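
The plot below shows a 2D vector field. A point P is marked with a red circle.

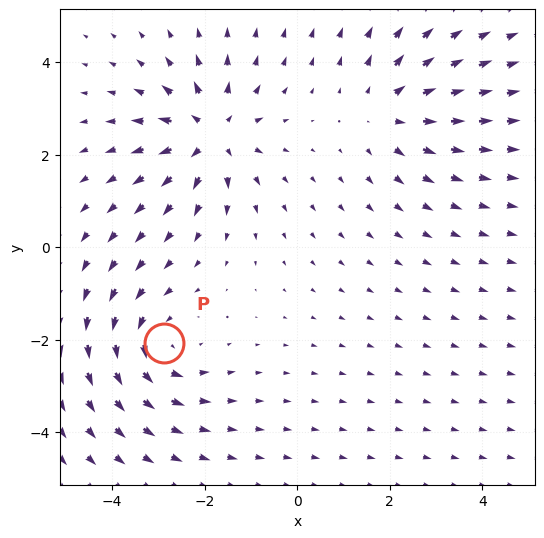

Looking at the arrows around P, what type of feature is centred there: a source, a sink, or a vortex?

vortex

At P (-2.9, -2.1) the arrows circulate counterclockwise. Divergence ≈0, curl about +3 — near-zero divergence with nonzero curl is a vortex.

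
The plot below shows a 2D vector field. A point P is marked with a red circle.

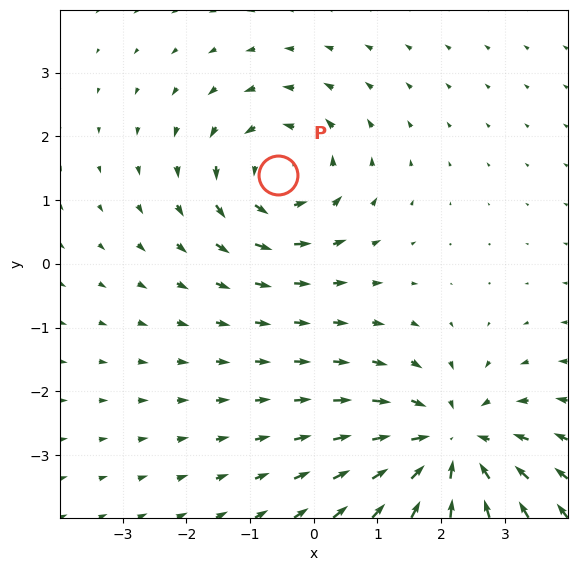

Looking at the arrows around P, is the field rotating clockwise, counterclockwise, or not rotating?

Near P at (-0.6, 1.4) the arrows circulate counterclockwise. The curl (z-component) there is about +4; positive curl means counterclockwise rotation.

counterclockwise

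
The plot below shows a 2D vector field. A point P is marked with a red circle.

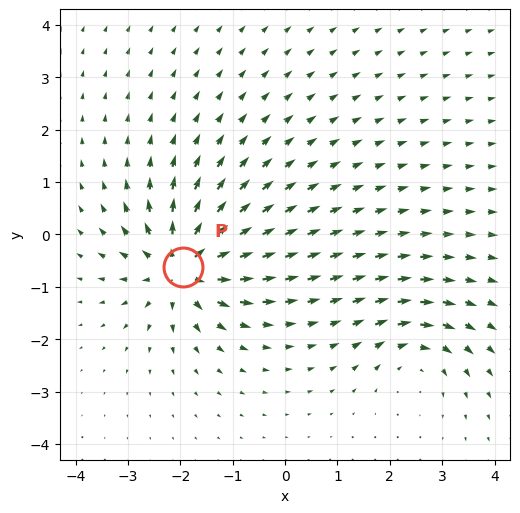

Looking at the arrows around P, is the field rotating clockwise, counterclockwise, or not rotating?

not rotating

Near P at (-2.0, -0.6) the arrows show no circulation. The curl there is ≈0.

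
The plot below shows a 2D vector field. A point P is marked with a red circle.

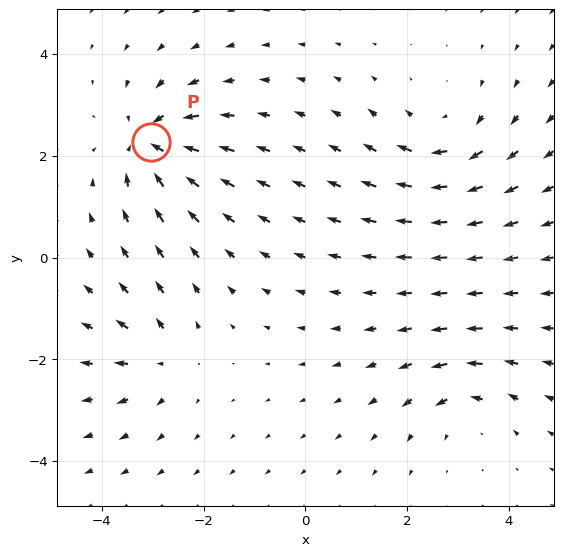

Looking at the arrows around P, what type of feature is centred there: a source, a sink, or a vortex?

At P (-3.0, 2.3) the arrows converge inward. Divergence about -6, curl ≈0 — negative divergence with near-zero curl is a sink.

sink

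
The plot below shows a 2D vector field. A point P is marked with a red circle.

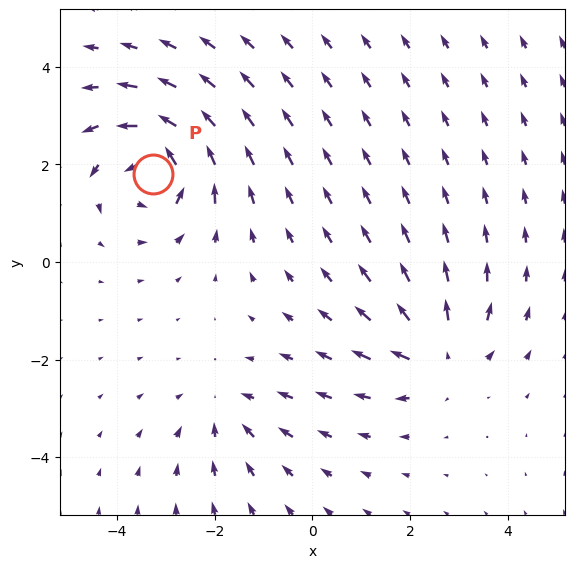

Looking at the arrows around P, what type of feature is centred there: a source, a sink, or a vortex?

vortex

At P (-3.3, 1.8) the arrows circulate counterclockwise. Divergence ≈0, curl about +6 — near-zero divergence with nonzero curl is a vortex.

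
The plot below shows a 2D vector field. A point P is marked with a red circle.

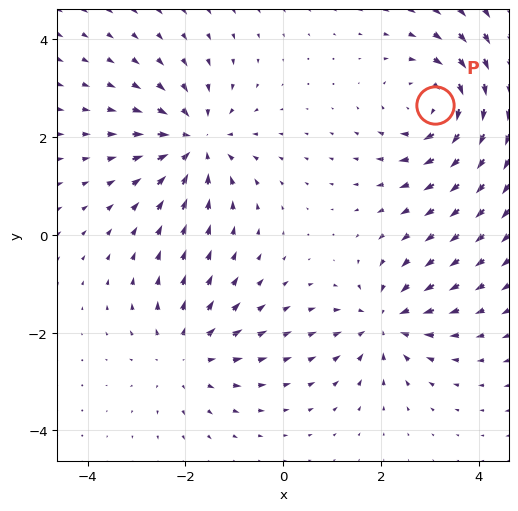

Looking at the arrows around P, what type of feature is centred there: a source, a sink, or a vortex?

At P (3.1, 2.7) the arrows circulate clockwise. Divergence ≈0, curl about -4 — near-zero divergence with nonzero curl is a vortex.

vortex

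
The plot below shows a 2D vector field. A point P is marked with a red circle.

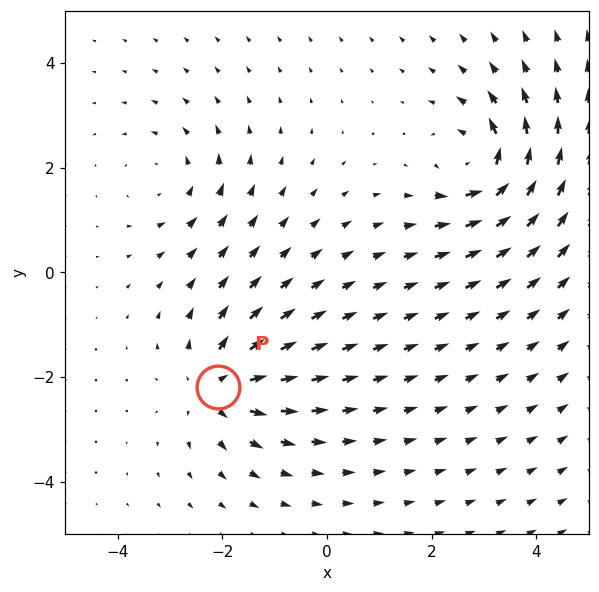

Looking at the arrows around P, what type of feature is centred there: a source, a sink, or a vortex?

At P (-2.1, -2.2) the arrows spread outward. Divergence about +5, curl ≈0 — positive divergence with near-zero curl is a source.

source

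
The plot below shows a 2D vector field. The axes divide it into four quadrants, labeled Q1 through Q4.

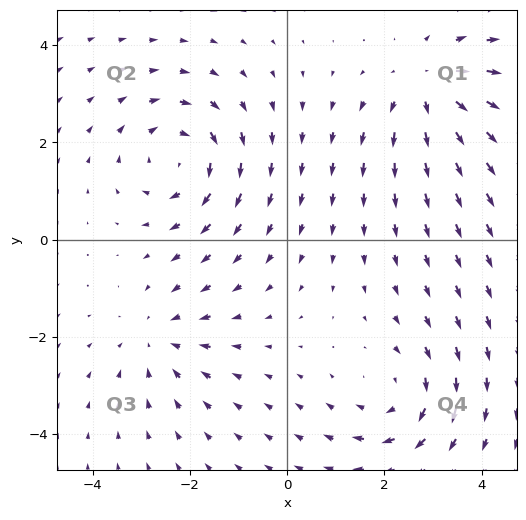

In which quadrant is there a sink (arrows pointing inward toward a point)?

Q3

The sink sits at approximately (-2.6, -2.0), which lies in quadrant Q3. The divergence there is about -3, negative as expected for a sink.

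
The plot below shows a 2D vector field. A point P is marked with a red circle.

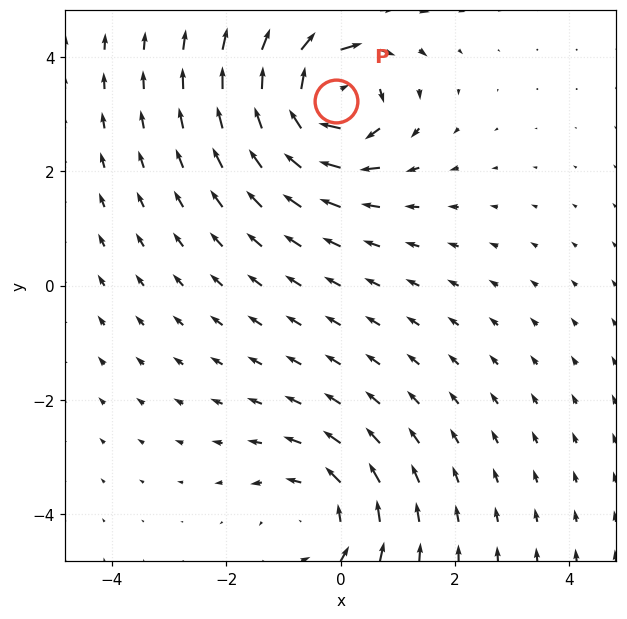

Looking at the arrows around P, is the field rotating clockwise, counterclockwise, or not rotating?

clockwise

Near P at (-0.1, 3.2) the arrows circulate clockwise. The curl (z-component) there is about -5; negative curl means clockwise rotation.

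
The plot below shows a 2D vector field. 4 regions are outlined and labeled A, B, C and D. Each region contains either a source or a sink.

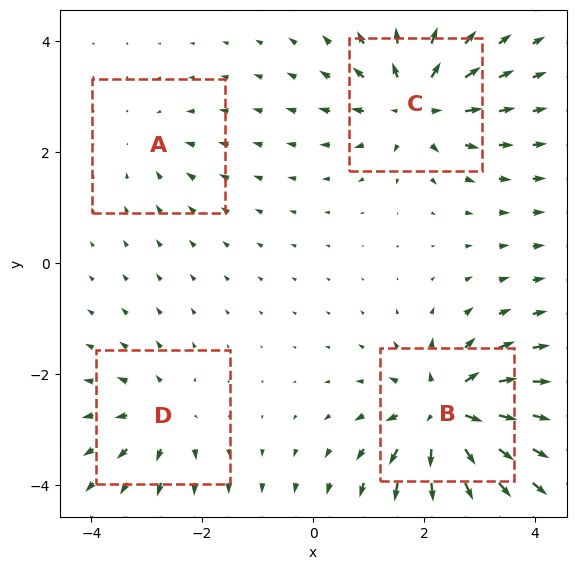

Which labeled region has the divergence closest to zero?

A

Divergence at each region's feature centre — A: about -3, B: about +8, C: about +7, D: about +4. Region A is closest to zero.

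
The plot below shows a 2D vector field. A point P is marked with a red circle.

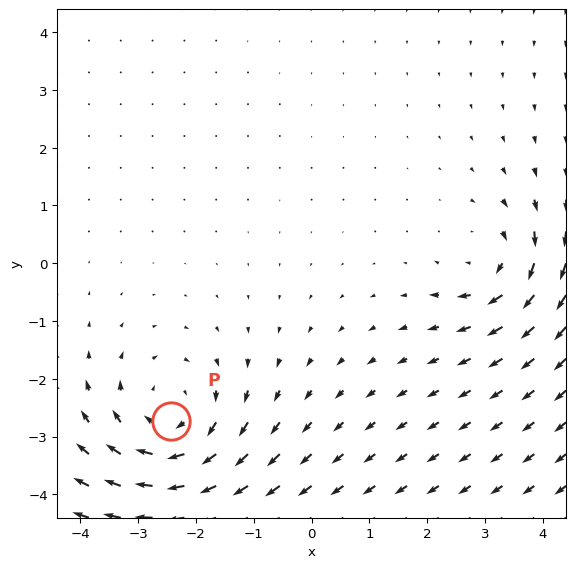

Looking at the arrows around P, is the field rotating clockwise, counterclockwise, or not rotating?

Near P at (-2.4, -2.7) the arrows circulate clockwise. The curl (z-component) there is about -4; negative curl means clockwise rotation.

clockwise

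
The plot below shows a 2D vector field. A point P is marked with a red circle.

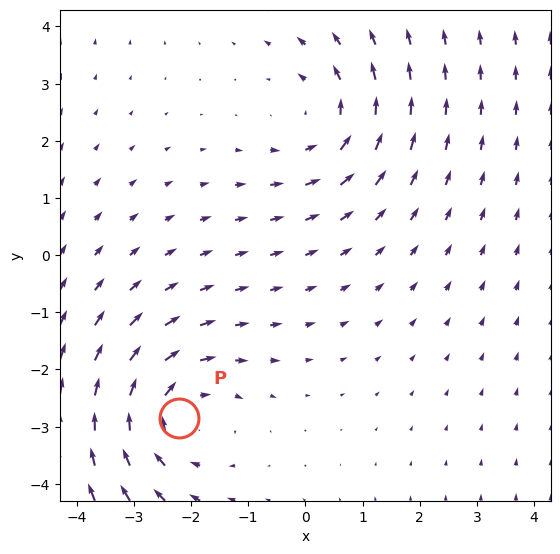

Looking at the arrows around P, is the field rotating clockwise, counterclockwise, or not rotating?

Near P at (-2.2, -2.9) the arrows circulate clockwise. The curl (z-component) there is about -3; negative curl means clockwise rotation.

clockwise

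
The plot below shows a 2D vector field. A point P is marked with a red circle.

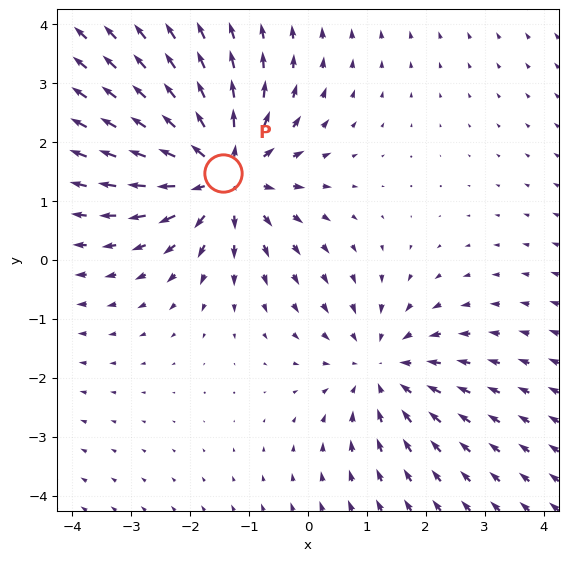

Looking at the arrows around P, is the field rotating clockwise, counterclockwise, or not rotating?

Near P at (-1.4, 1.5) the arrows show no circulation. The curl there is ≈0.

not rotating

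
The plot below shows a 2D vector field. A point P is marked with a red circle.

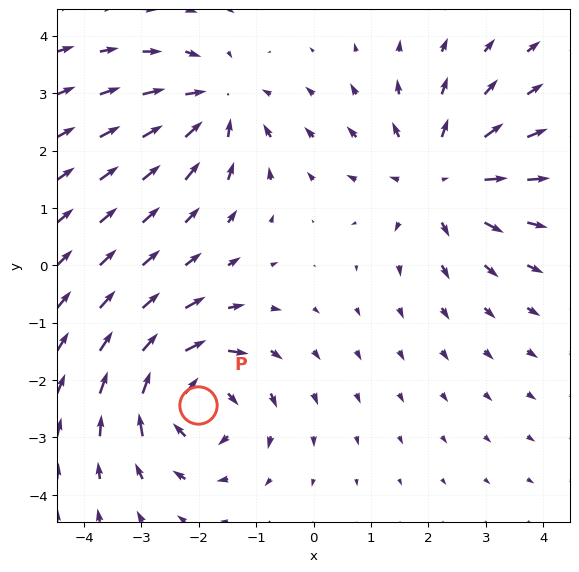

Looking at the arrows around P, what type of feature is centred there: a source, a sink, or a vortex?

vortex

At P (-2.0, -2.4) the arrows circulate clockwise. Divergence ≈0, curl about -6 — near-zero divergence with nonzero curl is a vortex.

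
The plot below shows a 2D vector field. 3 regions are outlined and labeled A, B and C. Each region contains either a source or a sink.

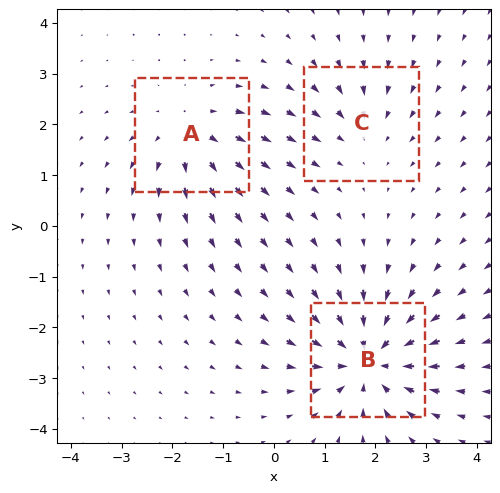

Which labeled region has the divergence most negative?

B

Divergence at each region's feature centre — A: about +3, B: about -5, C: about -2. Region B is most negative.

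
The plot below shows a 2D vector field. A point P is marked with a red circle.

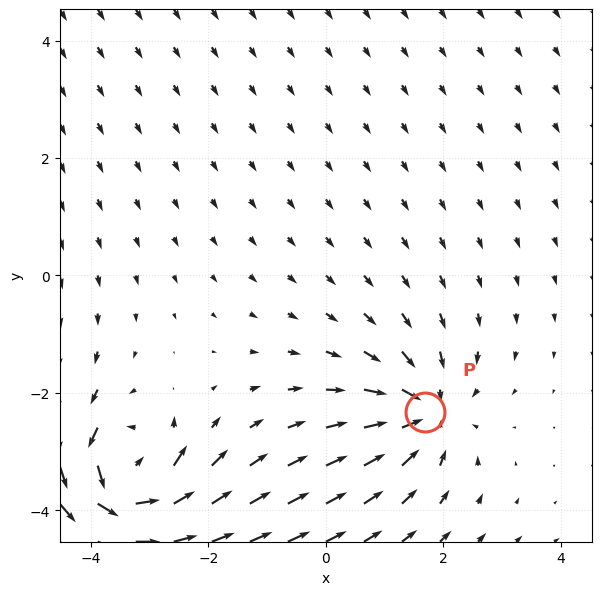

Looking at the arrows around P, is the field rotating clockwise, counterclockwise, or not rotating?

not rotating

Near P at (1.7, -2.3) the arrows show no circulation. The curl there is ≈0.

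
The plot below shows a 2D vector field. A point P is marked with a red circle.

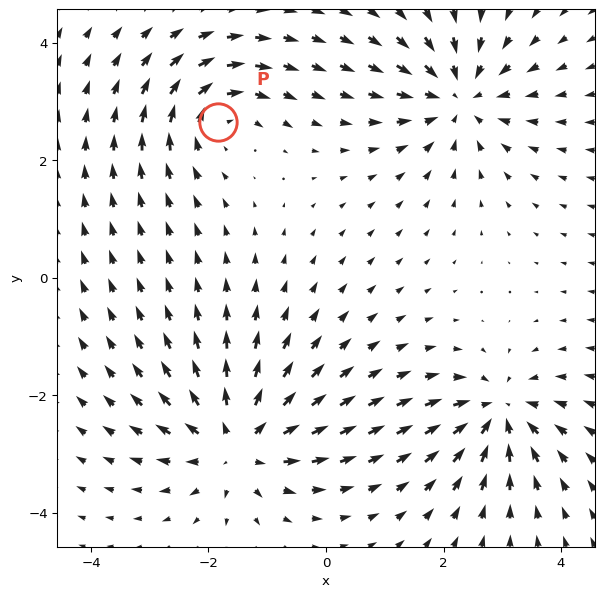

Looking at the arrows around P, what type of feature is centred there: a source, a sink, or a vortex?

At P (-1.8, 2.6) the arrows circulate clockwise. Divergence ≈0, curl about -4 — near-zero divergence with nonzero curl is a vortex.

vortex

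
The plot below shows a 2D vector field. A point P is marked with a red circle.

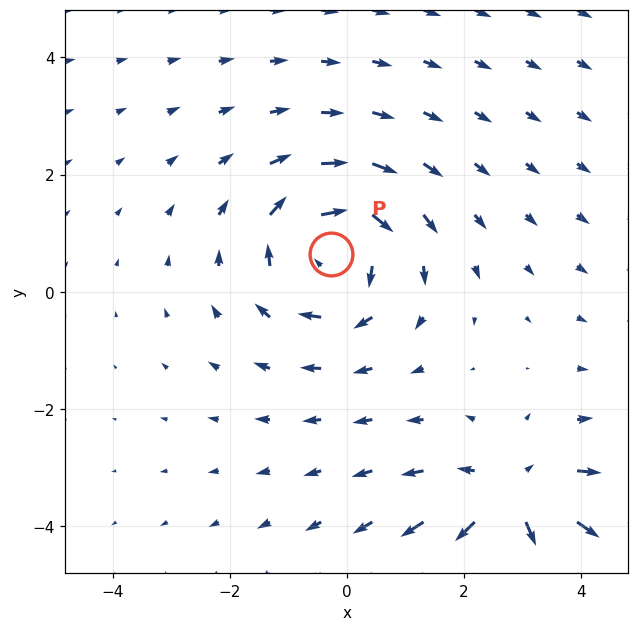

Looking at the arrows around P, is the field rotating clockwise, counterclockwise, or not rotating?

Near P at (-0.3, 0.7) the arrows circulate clockwise. The curl (z-component) there is about -4; negative curl means clockwise rotation.

clockwise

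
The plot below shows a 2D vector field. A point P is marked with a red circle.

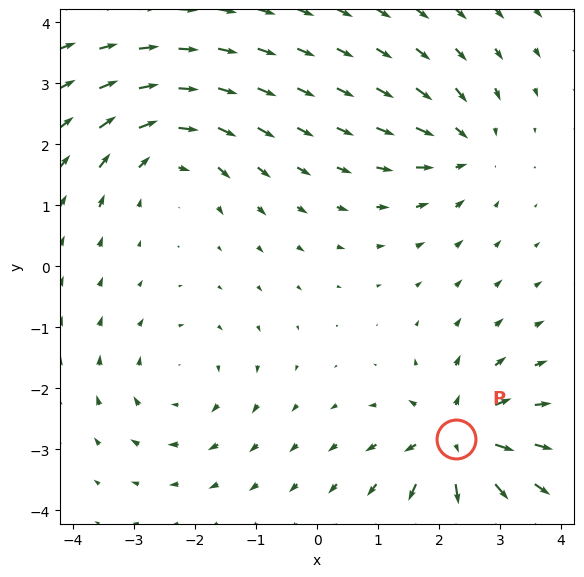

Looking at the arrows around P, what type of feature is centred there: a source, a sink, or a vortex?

At P (2.3, -2.8) the arrows spread outward. Divergence about +7, curl ≈0 — positive divergence with near-zero curl is a source.

source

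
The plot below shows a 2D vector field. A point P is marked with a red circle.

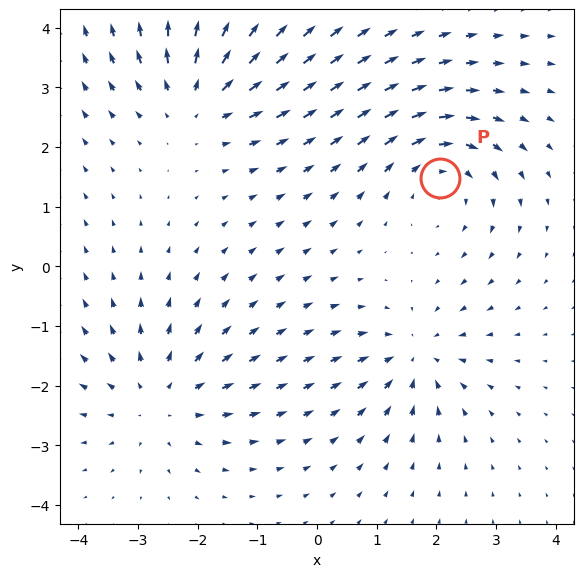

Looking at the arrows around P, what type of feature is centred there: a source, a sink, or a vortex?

At P (2.1, 1.5) the arrows circulate clockwise. Divergence ≈0, curl about -5 — near-zero divergence with nonzero curl is a vortex.

vortex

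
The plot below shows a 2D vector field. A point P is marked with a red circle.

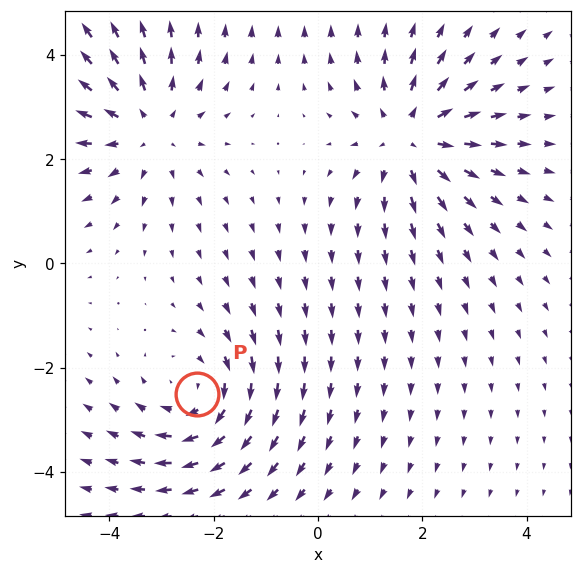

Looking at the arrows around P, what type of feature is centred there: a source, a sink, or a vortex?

At P (-2.3, -2.5) the arrows circulate clockwise. Divergence ≈0, curl about -4 — near-zero divergence with nonzero curl is a vortex.

vortex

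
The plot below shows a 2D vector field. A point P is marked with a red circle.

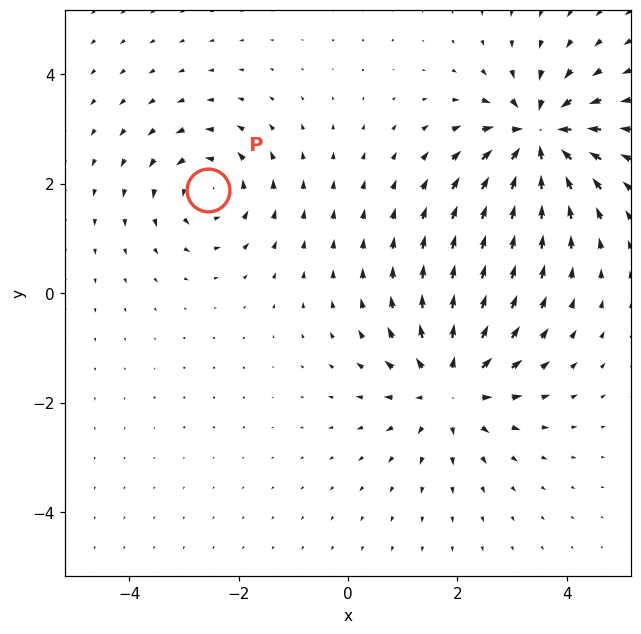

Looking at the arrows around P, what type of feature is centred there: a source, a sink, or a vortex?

At P (-2.6, 1.9) the arrows circulate counterclockwise. Divergence ≈0, curl about +4 — near-zero divergence with nonzero curl is a vortex.

vortex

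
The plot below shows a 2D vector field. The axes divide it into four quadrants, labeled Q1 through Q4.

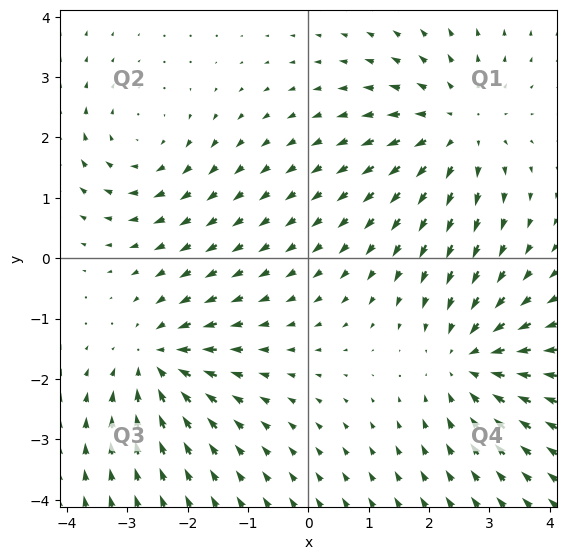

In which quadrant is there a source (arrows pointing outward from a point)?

The source sits at approximately (2.5, 2.1), which lies in quadrant Q1. The divergence there is about +3, positive as expected for a source.

Q1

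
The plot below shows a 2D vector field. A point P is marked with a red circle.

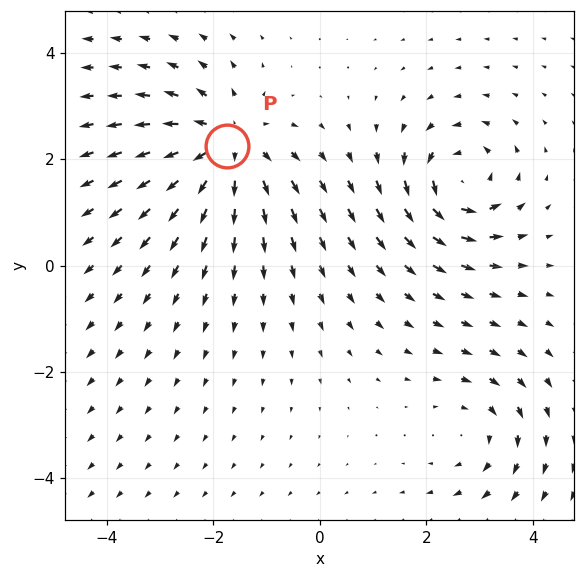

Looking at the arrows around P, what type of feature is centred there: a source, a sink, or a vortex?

source

At P (-1.7, 2.3) the arrows spread outward. Divergence about +5, curl ≈0 — positive divergence with near-zero curl is a source.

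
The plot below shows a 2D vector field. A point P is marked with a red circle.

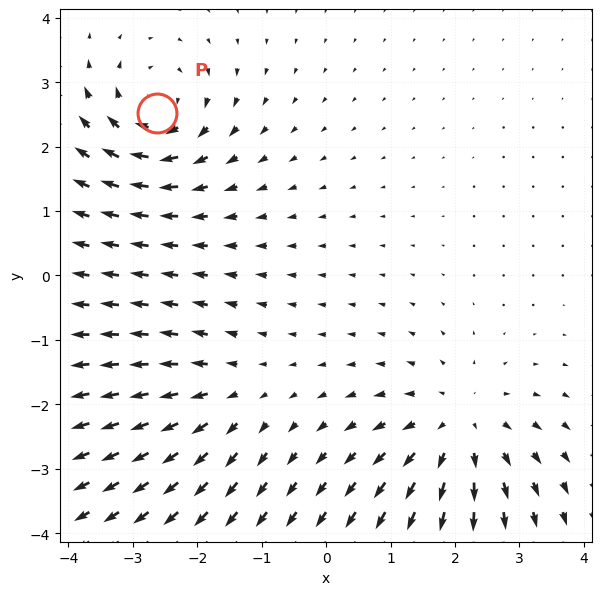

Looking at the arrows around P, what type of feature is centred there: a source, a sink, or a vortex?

vortex

At P (-2.6, 2.5) the arrows circulate clockwise. Divergence ≈0, curl about -6 — near-zero divergence with nonzero curl is a vortex.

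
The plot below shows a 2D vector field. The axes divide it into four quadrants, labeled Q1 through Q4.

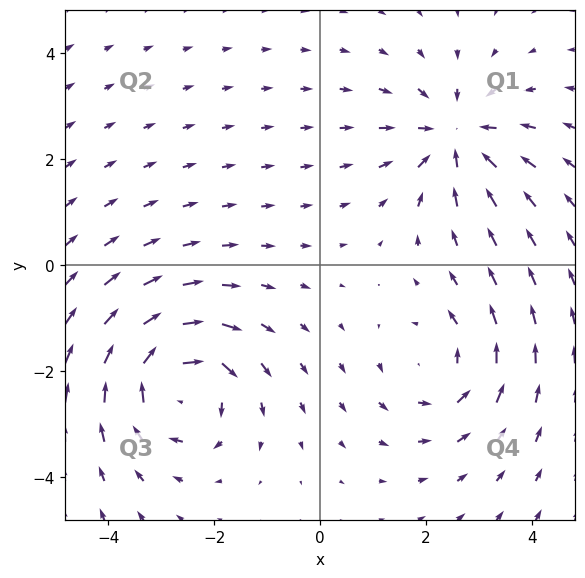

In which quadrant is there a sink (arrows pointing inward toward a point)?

The sink sits at approximately (2.6, 2.4), which lies in quadrant Q1. The divergence there is about -4, negative as expected for a sink.

Q1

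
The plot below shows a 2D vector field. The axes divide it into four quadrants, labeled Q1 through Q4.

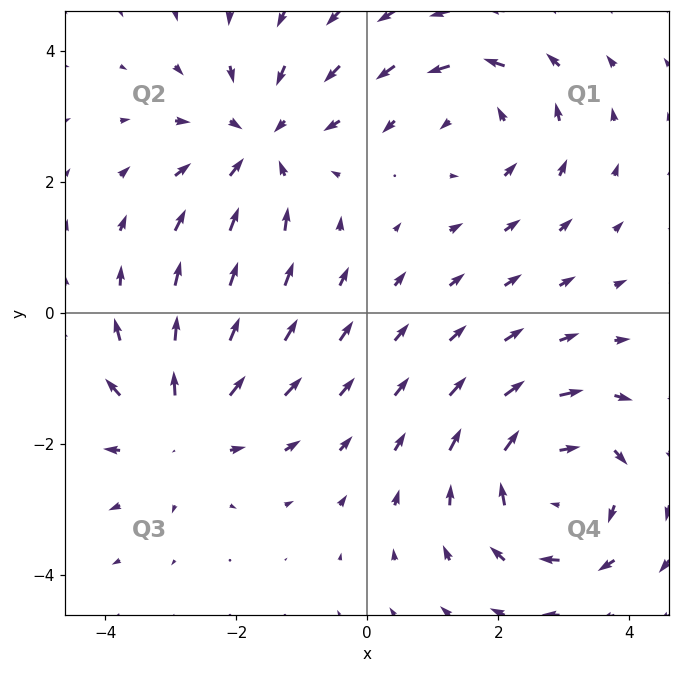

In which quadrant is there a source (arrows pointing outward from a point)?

The source sits at approximately (-2.8, -1.7), which lies in quadrant Q3. The divergence there is about +3, positive as expected for a source.

Q3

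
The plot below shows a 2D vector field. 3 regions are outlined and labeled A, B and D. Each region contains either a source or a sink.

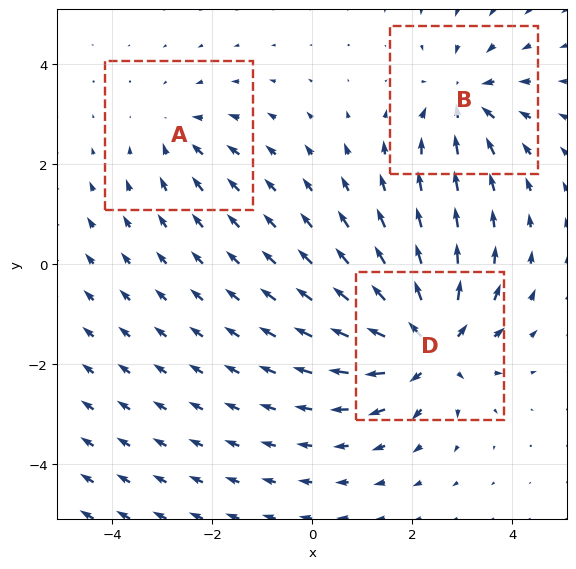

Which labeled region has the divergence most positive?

D

Divergence at each region's feature centre — A: about -2, B: about -4, D: about +6. Region D is most positive.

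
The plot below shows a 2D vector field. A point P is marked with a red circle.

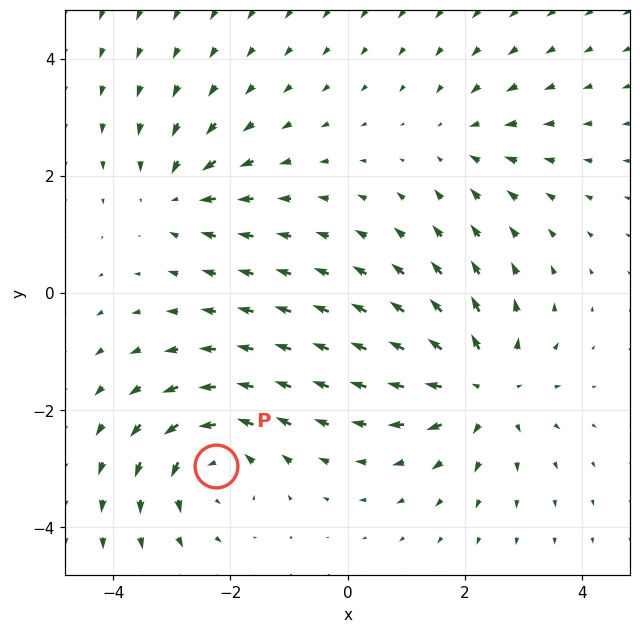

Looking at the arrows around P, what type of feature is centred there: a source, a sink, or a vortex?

vortex

At P (-2.2, -3.0) the arrows circulate counterclockwise. Divergence ≈0, curl about +5 — near-zero divergence with nonzero curl is a vortex.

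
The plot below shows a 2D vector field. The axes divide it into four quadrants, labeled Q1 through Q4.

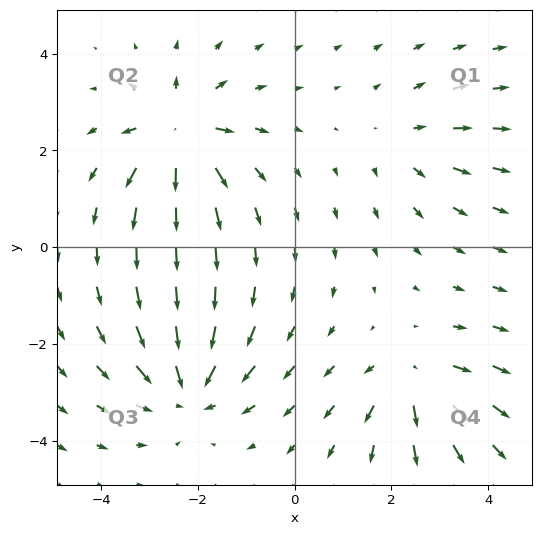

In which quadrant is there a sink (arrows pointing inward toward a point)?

Q3

The sink sits at approximately (-2.2, -2.9), which lies in quadrant Q3. The divergence there is about -5, negative as expected for a sink.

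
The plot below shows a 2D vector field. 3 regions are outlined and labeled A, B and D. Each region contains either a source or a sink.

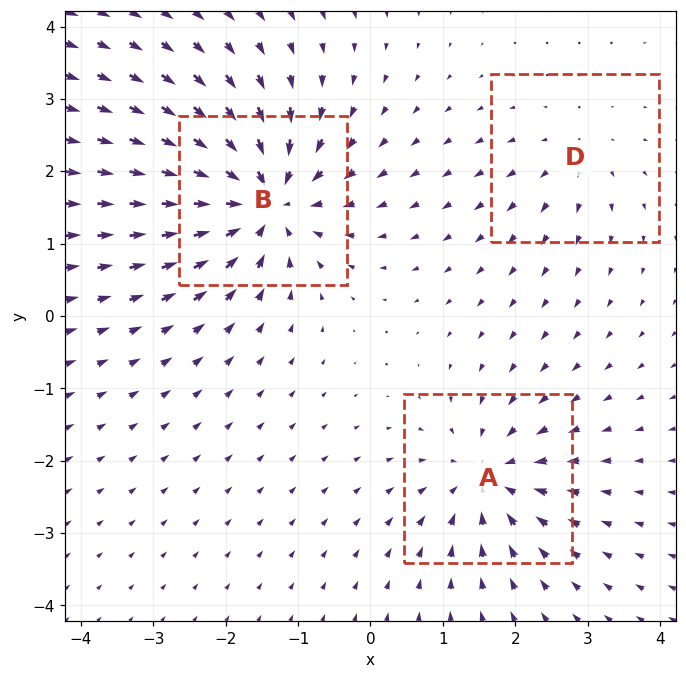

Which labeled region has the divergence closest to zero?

D

Divergence at each region's feature centre — A: about -4, B: about -6, D: about +2. Region D is closest to zero.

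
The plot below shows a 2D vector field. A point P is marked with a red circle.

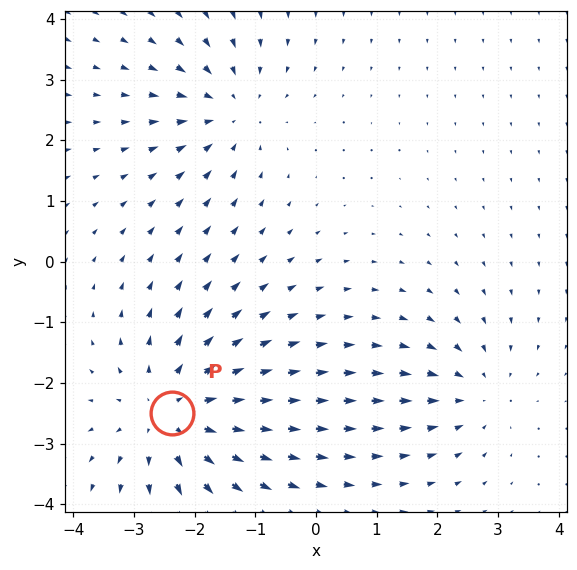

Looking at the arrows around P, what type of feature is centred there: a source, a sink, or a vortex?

At P (-2.4, -2.5) the arrows spread outward. Divergence about +4, curl ≈0 — positive divergence with near-zero curl is a source.

source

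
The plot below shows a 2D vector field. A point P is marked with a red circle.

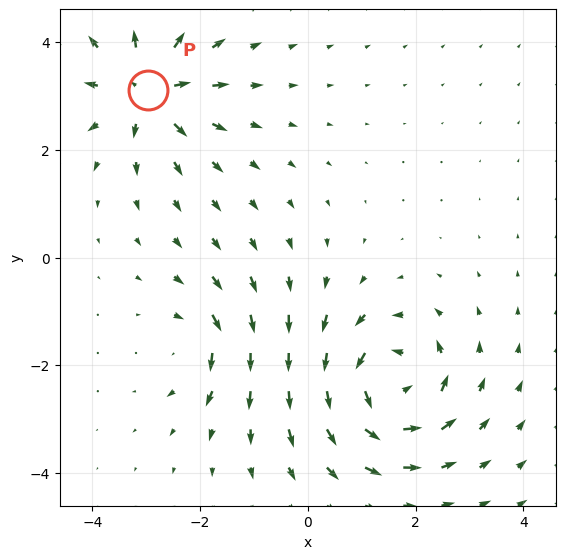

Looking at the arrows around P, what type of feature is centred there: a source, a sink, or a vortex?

source

At P (-3.0, 3.1) the arrows spread outward. Divergence about +5, curl ≈0 — positive divergence with near-zero curl is a source.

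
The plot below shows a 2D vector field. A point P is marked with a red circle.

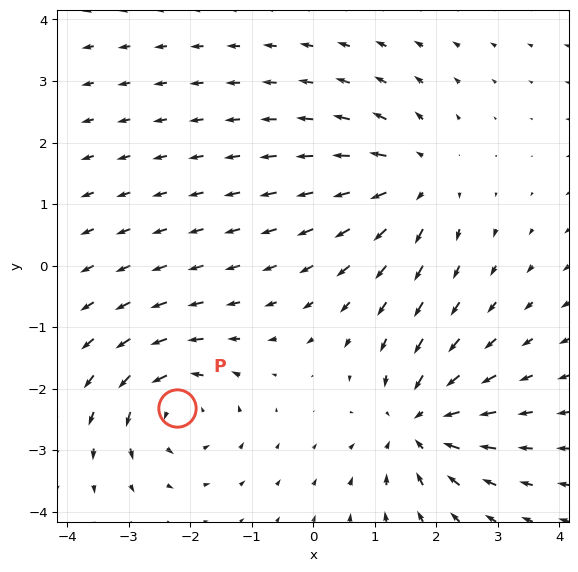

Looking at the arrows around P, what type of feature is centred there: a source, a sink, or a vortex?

At P (-2.2, -2.3) the arrows circulate counterclockwise. Divergence ≈0, curl about +4 — near-zero divergence with nonzero curl is a vortex.

vortex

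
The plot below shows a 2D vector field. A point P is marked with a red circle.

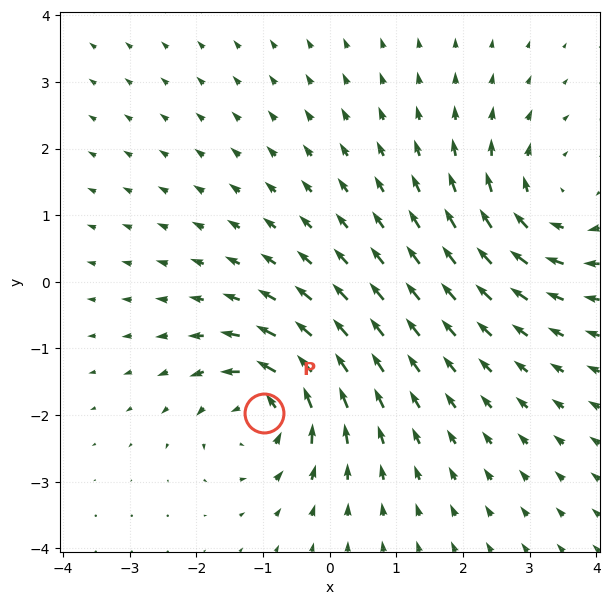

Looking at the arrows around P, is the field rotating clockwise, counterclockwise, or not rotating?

Near P at (-1.0, -2.0) the arrows circulate counterclockwise. The curl (z-component) there is about +6; positive curl means counterclockwise rotation.

counterclockwise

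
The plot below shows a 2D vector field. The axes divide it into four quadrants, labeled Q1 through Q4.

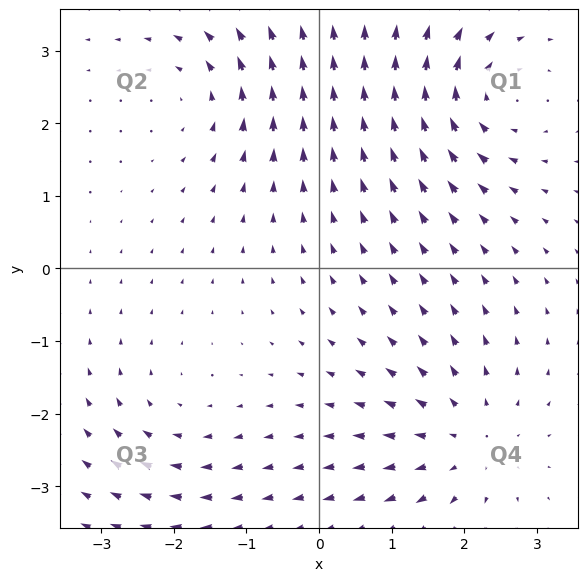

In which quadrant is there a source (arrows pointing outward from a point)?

Q4

The source sits at approximately (2.1, -2.4), which lies in quadrant Q4. The divergence there is about +3, positive as expected for a source.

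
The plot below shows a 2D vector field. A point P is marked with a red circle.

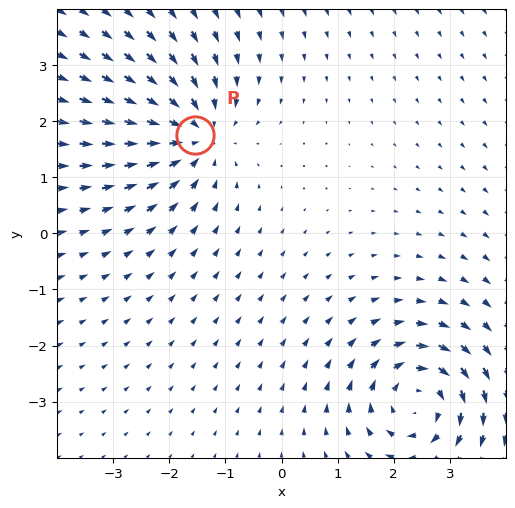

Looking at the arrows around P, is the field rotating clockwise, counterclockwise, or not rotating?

Near P at (-1.5, 1.8) the arrows show no circulation. The curl there is ≈0.

not rotating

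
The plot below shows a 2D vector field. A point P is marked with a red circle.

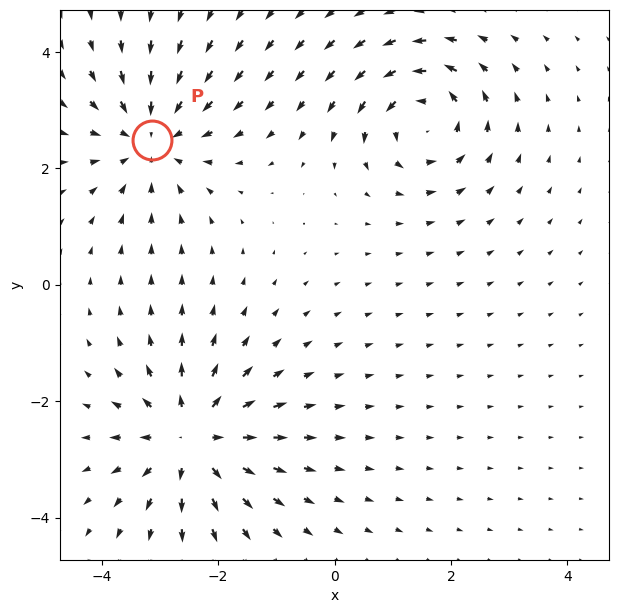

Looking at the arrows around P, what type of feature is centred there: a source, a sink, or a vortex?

sink

At P (-3.1, 2.5) the arrows converge inward. Divergence about -4, curl ≈0 — negative divergence with near-zero curl is a sink.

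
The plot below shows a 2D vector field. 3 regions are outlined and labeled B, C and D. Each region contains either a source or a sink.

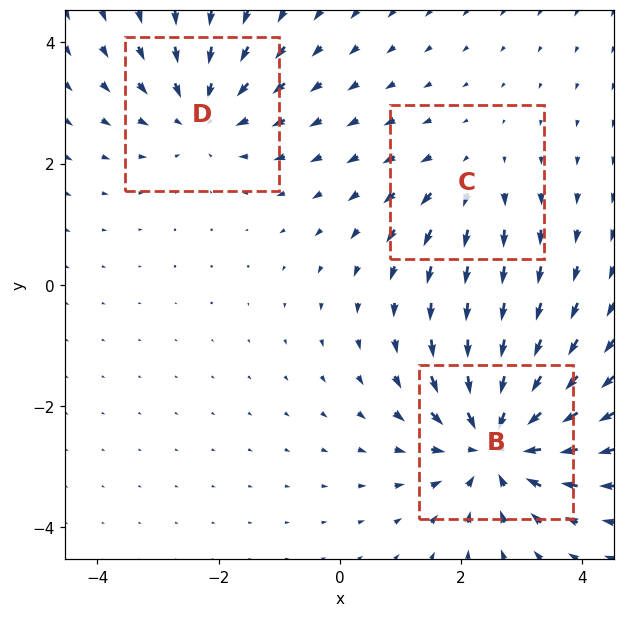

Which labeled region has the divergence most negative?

B

Divergence at each region's feature centre — B: about -5, C: about +2, D: about -3. Region B is most negative.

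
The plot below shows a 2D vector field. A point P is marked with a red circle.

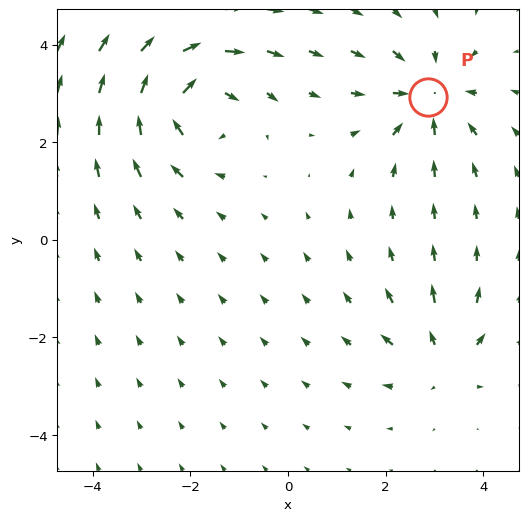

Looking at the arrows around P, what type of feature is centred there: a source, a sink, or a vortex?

At P (2.9, 2.9) the arrows converge inward. Divergence about -4, curl ≈0 — negative divergence with near-zero curl is a sink.

sink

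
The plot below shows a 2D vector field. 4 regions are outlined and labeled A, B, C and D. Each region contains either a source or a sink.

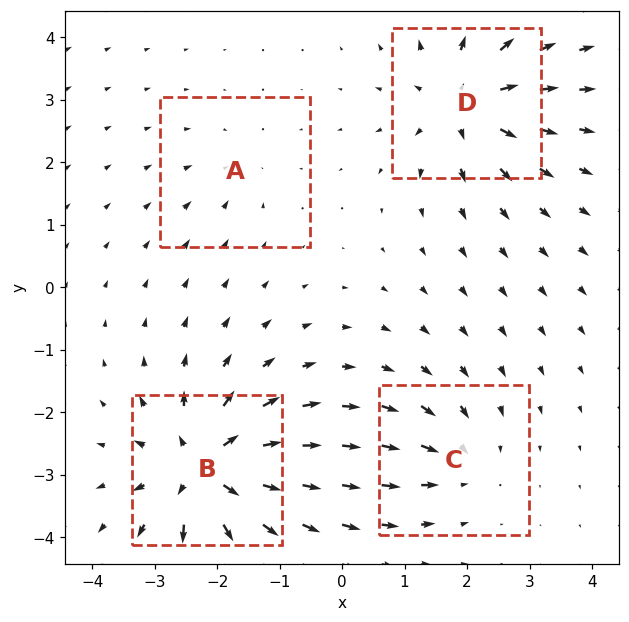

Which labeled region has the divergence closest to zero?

Divergence at each region's feature centre — A: about -2, B: about +8, C: about -4, D: about +6. Region A is closest to zero.

A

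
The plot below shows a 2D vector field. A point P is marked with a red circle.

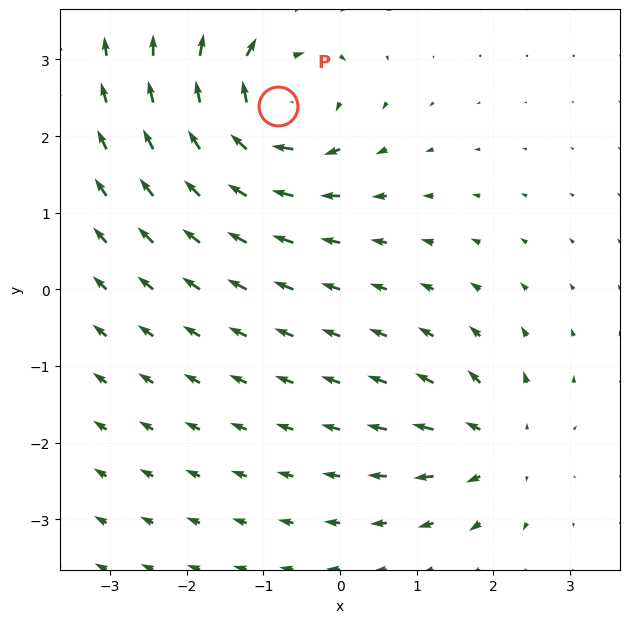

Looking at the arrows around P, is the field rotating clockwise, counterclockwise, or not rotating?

Near P at (-0.8, 2.4) the arrows circulate clockwise. The curl (z-component) there is about -6; negative curl means clockwise rotation.

clockwise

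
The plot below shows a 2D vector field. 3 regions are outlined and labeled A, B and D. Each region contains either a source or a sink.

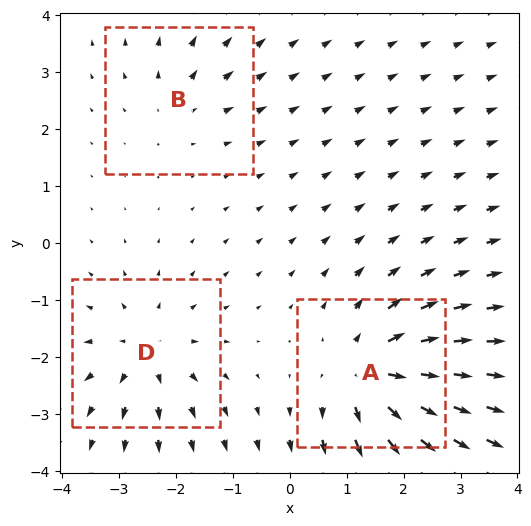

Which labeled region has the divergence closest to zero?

B

Divergence at each region's feature centre — A: about +6, B: about +2, D: about +4. Region B is closest to zero.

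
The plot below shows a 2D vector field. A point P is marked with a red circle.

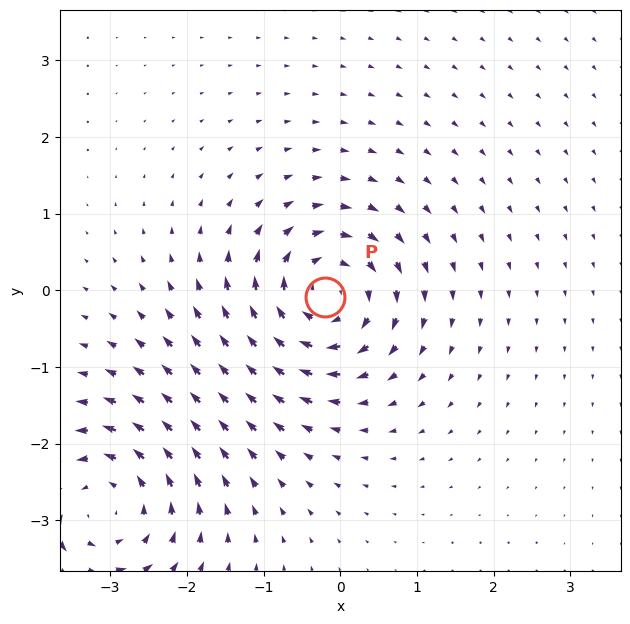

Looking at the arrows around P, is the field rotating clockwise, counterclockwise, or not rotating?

clockwise

Near P at (-0.2, -0.1) the arrows circulate clockwise. The curl (z-component) there is about -6; negative curl means clockwise rotation.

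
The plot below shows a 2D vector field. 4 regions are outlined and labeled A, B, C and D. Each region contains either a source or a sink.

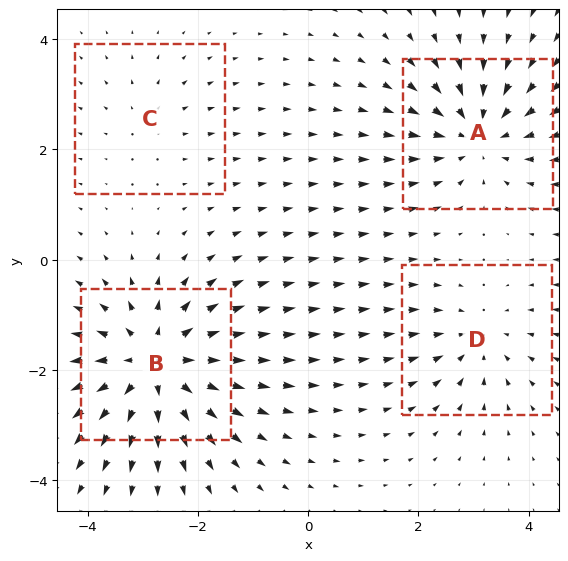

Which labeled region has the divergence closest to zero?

Divergence at each region's feature centre — A: about -5, B: about +6, C: about +2, D: about -3. Region C is closest to zero.

C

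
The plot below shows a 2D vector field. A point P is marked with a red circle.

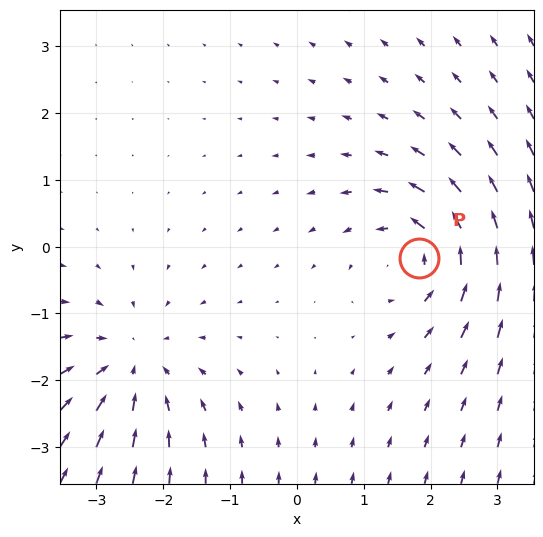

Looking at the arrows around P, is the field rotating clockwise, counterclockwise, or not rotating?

counterclockwise

Near P at (1.8, -0.2) the arrows circulate counterclockwise. The curl (z-component) there is about +4; positive curl means counterclockwise rotation.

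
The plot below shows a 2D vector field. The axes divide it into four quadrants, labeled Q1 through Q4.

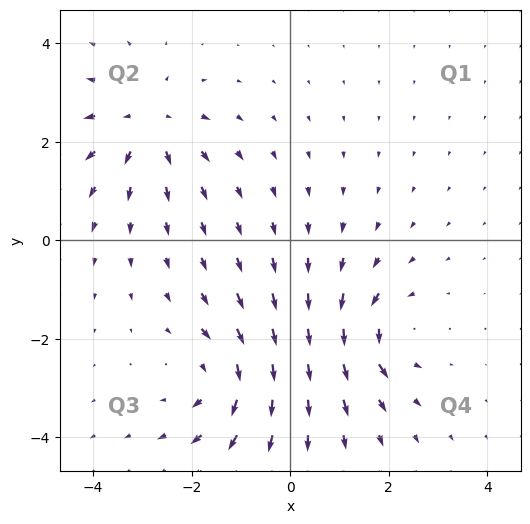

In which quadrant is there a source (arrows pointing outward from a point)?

Q2

The source sits at approximately (-2.9, 2.4), which lies in quadrant Q2. The divergence there is about +5, positive as expected for a source.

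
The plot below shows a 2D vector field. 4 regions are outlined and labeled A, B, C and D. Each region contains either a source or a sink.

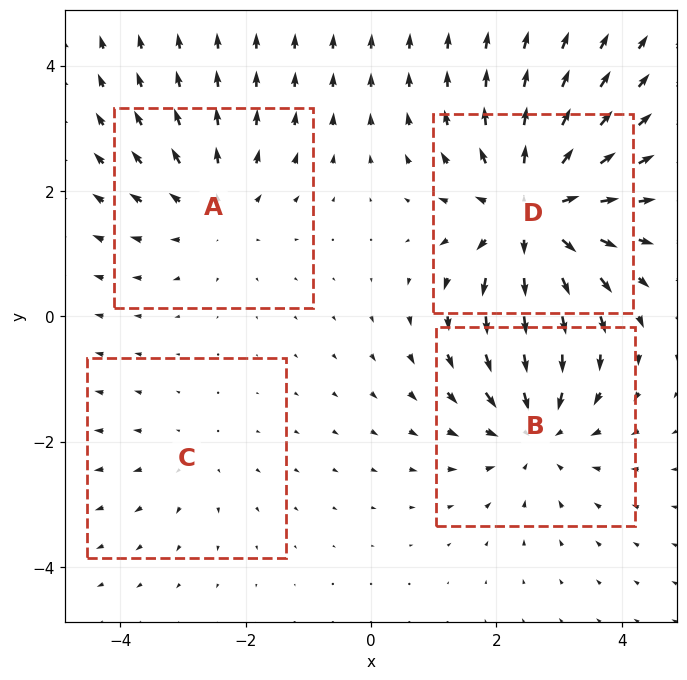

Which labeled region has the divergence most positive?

D

Divergence at each region's feature centre — A: about +3, B: about -4, C: about +2, D: about +6. Region D is most positive.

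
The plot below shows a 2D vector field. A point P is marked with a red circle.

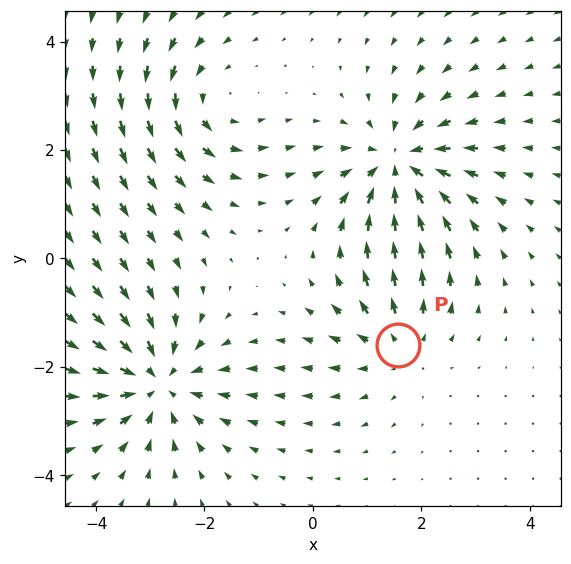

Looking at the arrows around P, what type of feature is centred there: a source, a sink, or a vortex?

At P (1.6, -1.6) the arrows spread outward. Divergence about +3, curl ≈0 — positive divergence with near-zero curl is a source.

source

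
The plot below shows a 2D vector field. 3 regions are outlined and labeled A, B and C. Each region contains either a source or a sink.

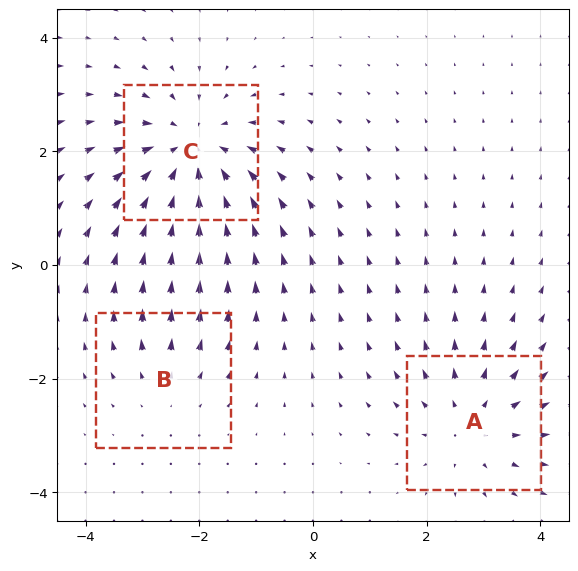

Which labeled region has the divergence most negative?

Divergence at each region's feature centre — A: about +3, B: about +2, C: about -4. Region C is most negative.

C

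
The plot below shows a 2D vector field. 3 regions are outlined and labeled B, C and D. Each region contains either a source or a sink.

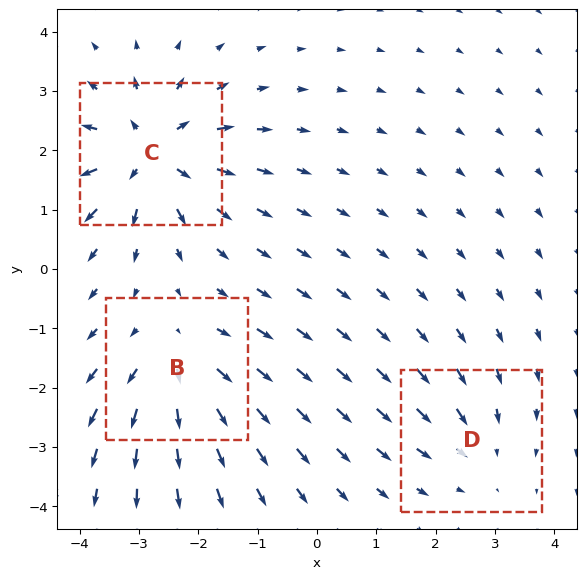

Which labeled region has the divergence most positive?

C

Divergence at each region's feature centre — B: about +4, C: about +5, D: about -2. Region C is most positive.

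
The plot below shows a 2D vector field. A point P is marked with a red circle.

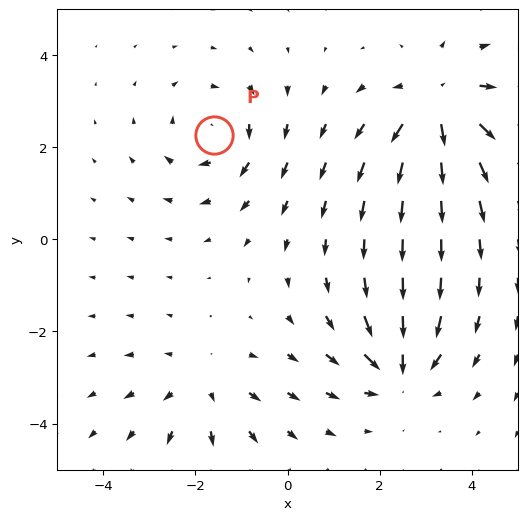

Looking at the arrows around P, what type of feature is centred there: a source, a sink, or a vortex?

vortex

At P (-1.6, 2.3) the arrows circulate clockwise. Divergence ≈0, curl about -4 — near-zero divergence with nonzero curl is a vortex.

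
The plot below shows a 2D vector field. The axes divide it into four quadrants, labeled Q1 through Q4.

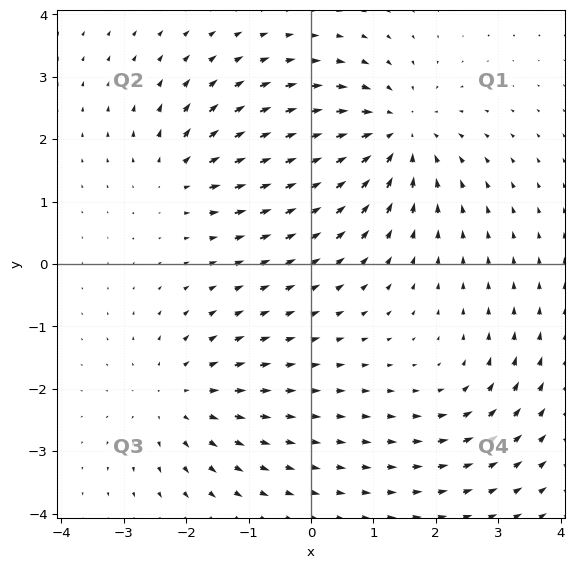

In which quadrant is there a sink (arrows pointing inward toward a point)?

The sink sits at approximately (1.3, 2.1), which lies in quadrant Q1. The divergence there is about -5, negative as expected for a sink.

Q1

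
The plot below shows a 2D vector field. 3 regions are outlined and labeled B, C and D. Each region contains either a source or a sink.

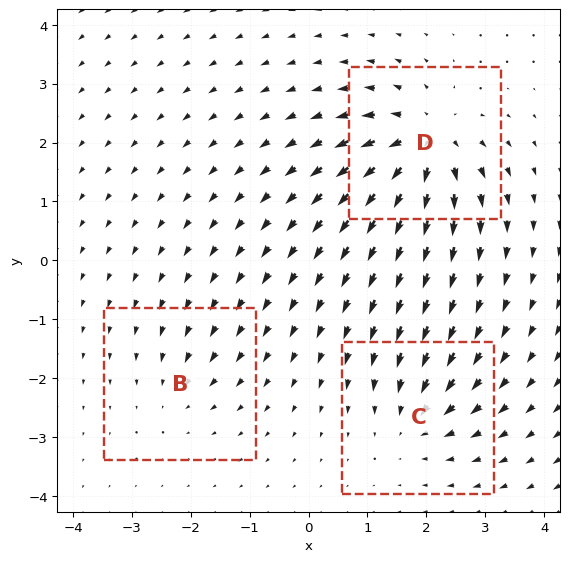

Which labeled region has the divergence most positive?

D

Divergence at each region's feature centre — B: about -2, C: about -4, D: about +6. Region D is most positive.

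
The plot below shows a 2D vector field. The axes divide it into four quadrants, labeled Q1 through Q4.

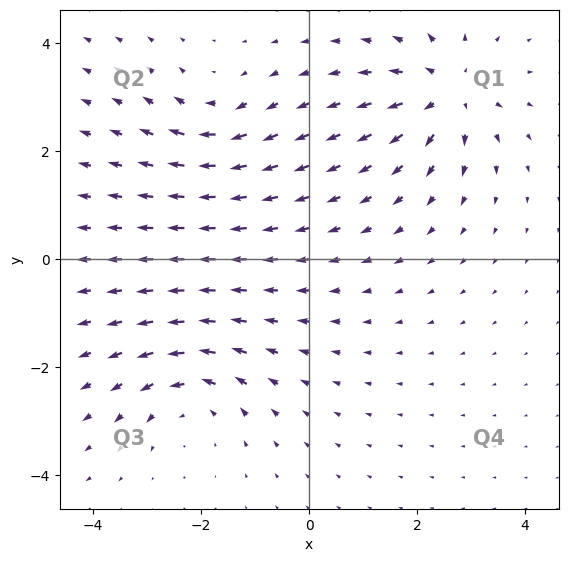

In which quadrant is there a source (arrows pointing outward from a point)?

The source sits at approximately (2.6, 3.1), which lies in quadrant Q1. The divergence there is about +5, positive as expected for a source.

Q1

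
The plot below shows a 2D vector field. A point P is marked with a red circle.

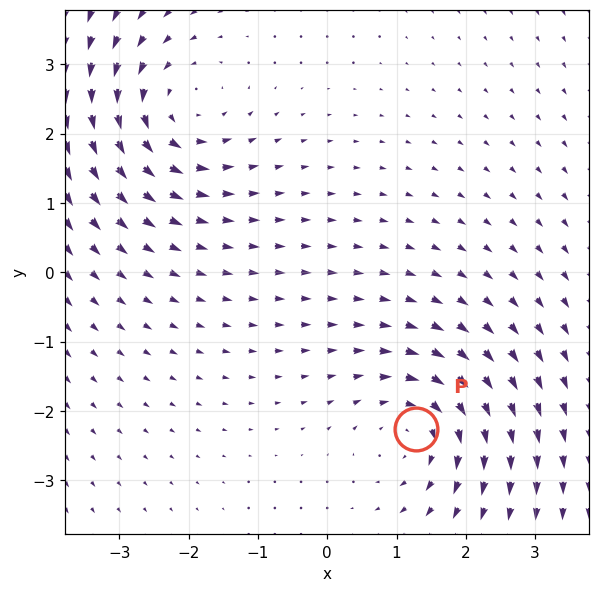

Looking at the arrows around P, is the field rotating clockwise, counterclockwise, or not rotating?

clockwise

Near P at (1.3, -2.3) the arrows circulate clockwise. The curl (z-component) there is about -3; negative curl means clockwise rotation.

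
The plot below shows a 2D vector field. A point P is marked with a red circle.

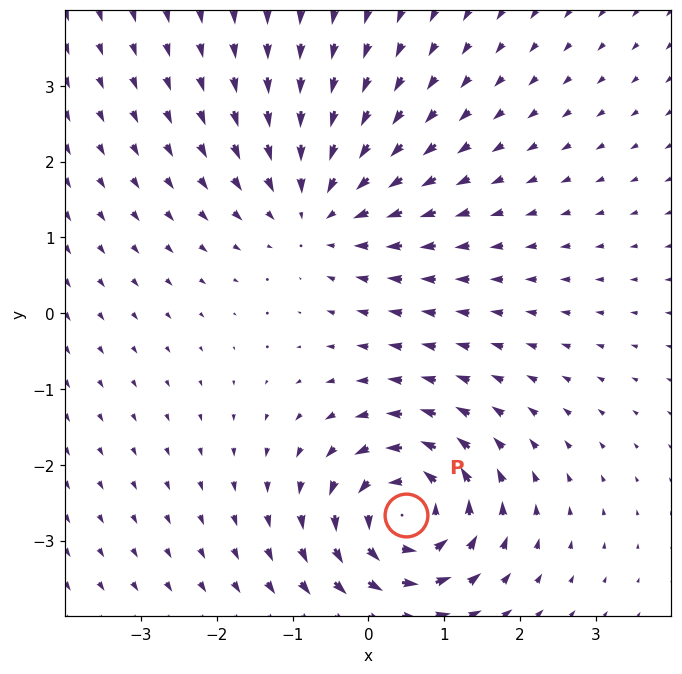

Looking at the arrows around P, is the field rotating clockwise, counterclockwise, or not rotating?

Near P at (0.5, -2.7) the arrows circulate counterclockwise. The curl (z-component) there is about +6; positive curl means counterclockwise rotation.

counterclockwise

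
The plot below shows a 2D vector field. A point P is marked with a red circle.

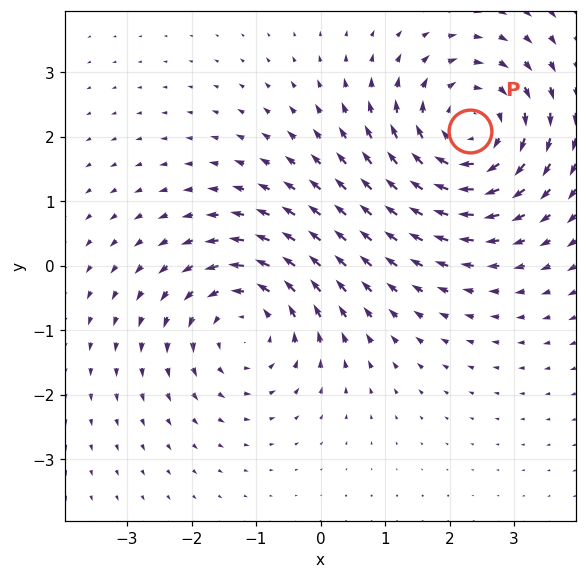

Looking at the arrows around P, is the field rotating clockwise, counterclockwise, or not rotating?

Near P at (2.3, 2.1) the arrows circulate clockwise. The curl (z-component) there is about -4; negative curl means clockwise rotation.

clockwise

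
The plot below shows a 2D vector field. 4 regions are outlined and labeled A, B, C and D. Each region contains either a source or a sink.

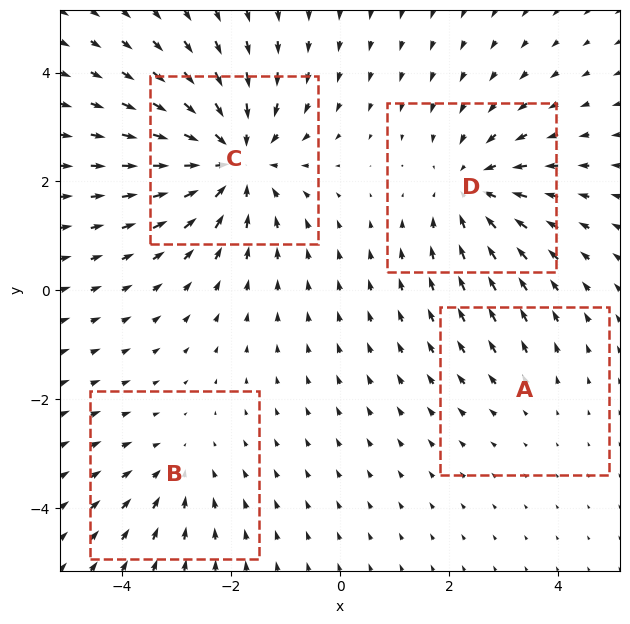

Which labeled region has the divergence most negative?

C

Divergence at each region's feature centre — A: about +2, B: about -3, C: about -6, D: about -4. Region C is most negative.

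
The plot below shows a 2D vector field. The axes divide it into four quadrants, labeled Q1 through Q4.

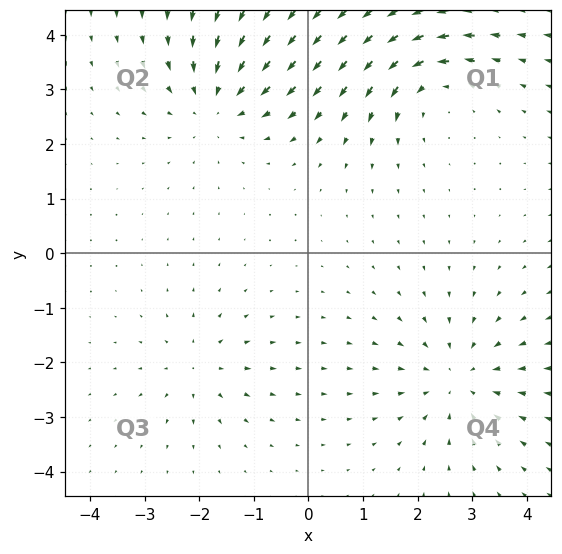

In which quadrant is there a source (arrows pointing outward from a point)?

Q3

The source sits at approximately (-2.0, -2.1), which lies in quadrant Q3. The divergence there is about +4, positive as expected for a source.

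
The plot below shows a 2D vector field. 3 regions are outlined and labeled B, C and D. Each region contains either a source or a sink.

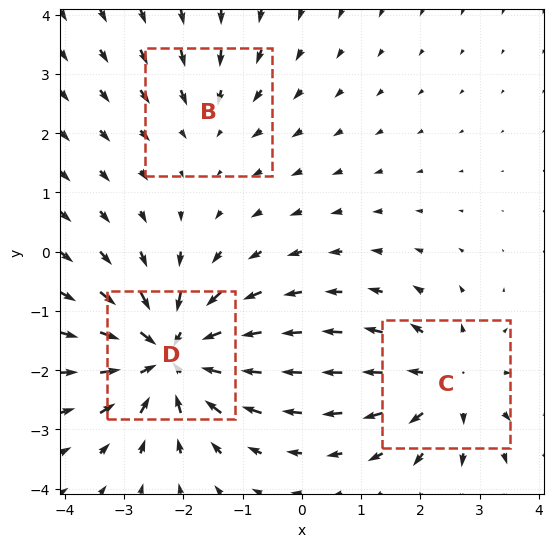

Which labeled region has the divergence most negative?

D

Divergence at each region's feature centre — B: about -2, C: about +3, D: about -5. Region D is most negative.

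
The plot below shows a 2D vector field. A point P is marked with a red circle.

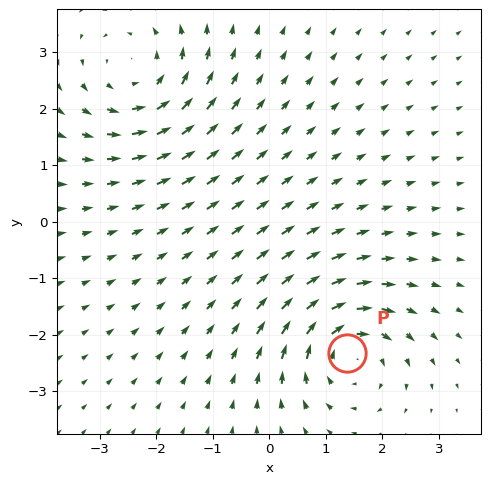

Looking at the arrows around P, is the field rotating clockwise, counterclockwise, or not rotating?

clockwise

Near P at (1.4, -2.3) the arrows circulate clockwise. The curl (z-component) there is about -4; negative curl means clockwise rotation.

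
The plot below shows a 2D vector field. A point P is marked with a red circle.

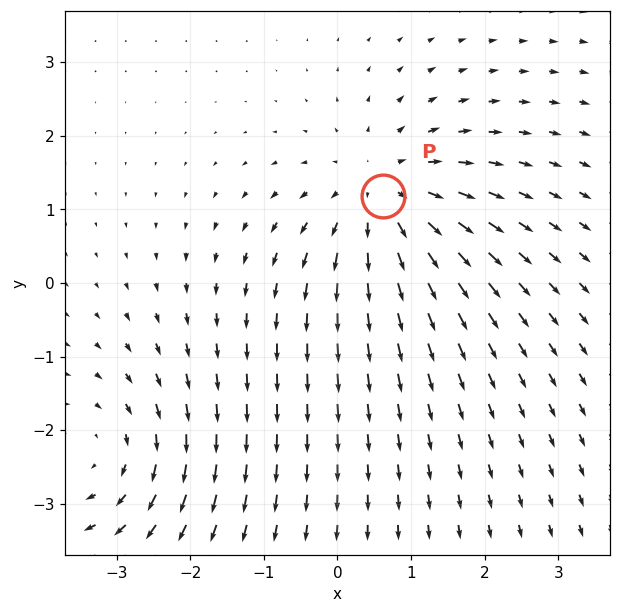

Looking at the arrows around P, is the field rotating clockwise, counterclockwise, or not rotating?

not rotating

Near P at (0.6, 1.2) the arrows show no circulation. The curl there is ≈0.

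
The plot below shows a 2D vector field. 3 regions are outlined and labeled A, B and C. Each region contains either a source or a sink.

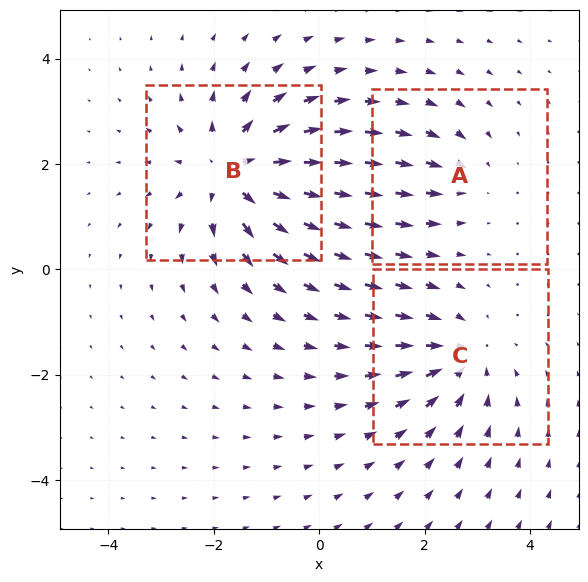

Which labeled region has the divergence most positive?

Divergence at each region's feature centre — A: about -2, B: about +4, C: about -3. Region B is most positive.

B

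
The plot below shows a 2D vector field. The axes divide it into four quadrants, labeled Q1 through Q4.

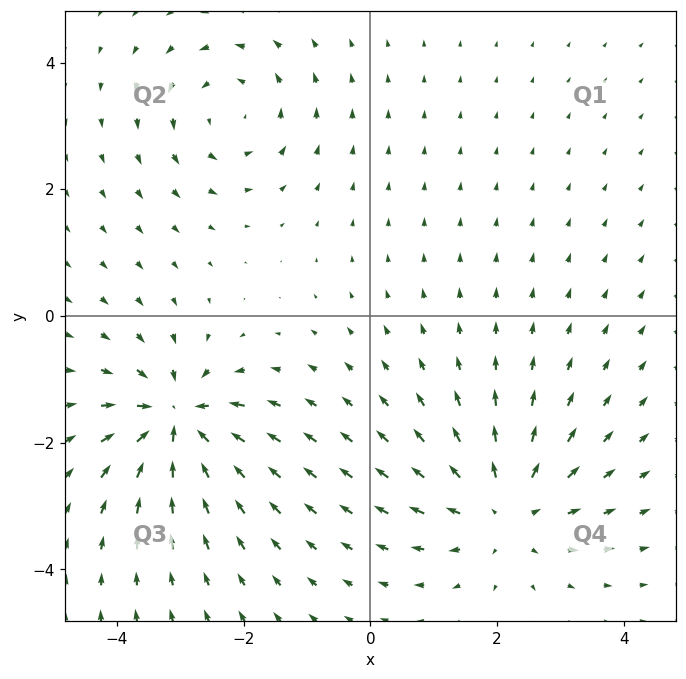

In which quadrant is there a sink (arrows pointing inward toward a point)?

The sink sits at approximately (-3.0, -1.6), which lies in quadrant Q3. The divergence there is about -7, negative as expected for a sink.

Q3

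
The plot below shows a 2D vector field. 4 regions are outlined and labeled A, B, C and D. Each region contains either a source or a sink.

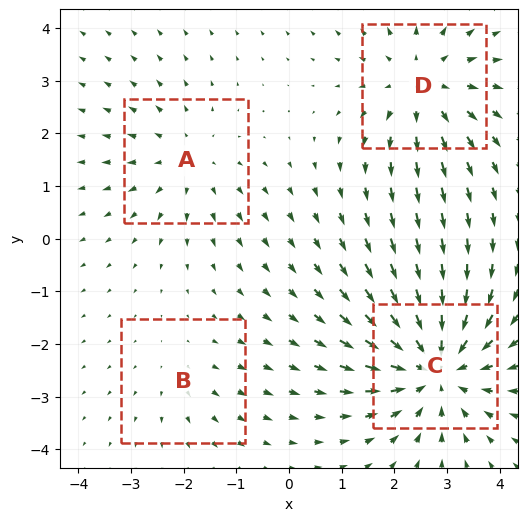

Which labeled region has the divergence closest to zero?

Divergence at each region's feature centre — A: about +3, B: about +2, C: about -6, D: about +4. Region B is closest to zero.

B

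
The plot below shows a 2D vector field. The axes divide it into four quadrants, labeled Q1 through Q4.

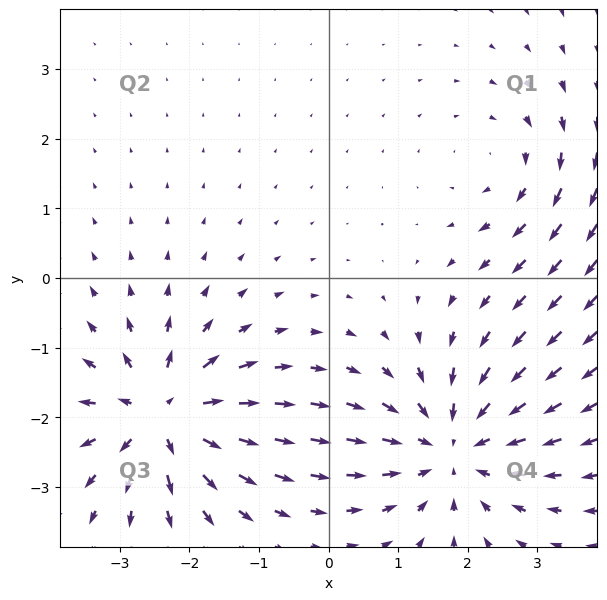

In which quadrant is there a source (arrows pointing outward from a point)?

The source sits at approximately (-2.4, -2.0), which lies in quadrant Q3. The divergence there is about +7, positive as expected for a source.

Q3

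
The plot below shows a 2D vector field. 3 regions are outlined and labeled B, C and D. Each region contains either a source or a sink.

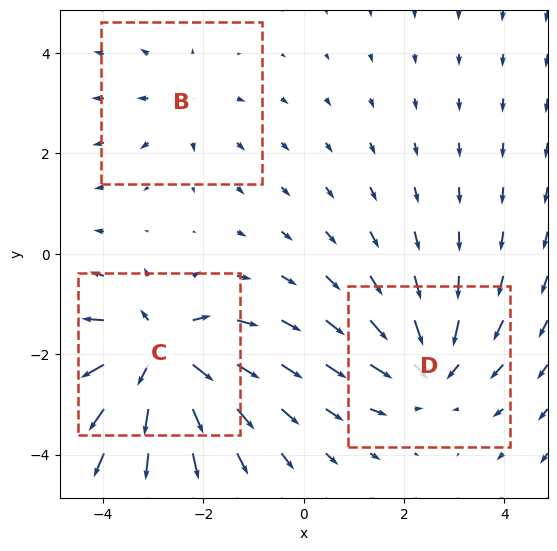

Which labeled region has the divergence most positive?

Divergence at each region's feature centre — B: about +2, C: about +5, D: about -4. Region C is most positive.

C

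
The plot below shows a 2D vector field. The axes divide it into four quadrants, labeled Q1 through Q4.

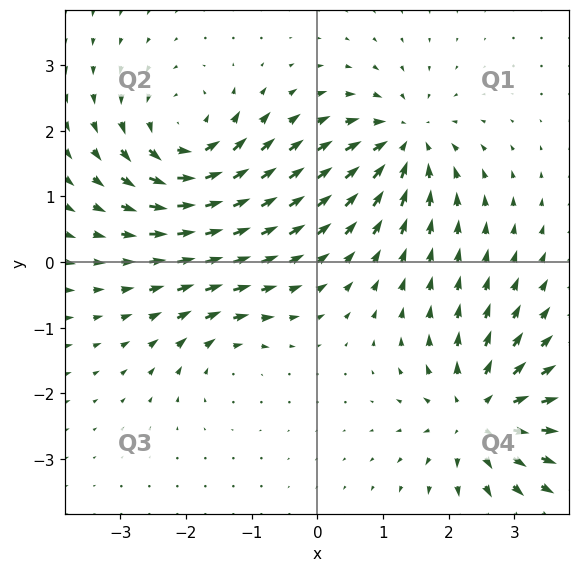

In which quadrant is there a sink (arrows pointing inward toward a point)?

The sink sits at approximately (1.3, 1.8), which lies in quadrant Q1. The divergence there is about -6, negative as expected for a sink.

Q1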